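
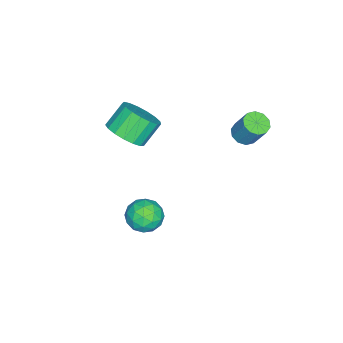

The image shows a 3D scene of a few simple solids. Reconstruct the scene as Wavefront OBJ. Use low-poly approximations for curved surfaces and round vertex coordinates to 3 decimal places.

v 1.54 -2.213 1.582
v 2.206 -1.556 1.837
v 1.406 -1.109 2.773
v 0.74 -1.767 2.518
v 1.951 -1.337 1.515
v 1.152 -0.891 2.452
v 1.603 -1.32 1.209
v 0.803 -0.873 2.146
v 1.24 -1.507 0.989
v 0.44 -1.06 1.925
v 0.945 -1.856 0.904
v 0.146 -1.409 1.841
v 0.787 -2.286 0.974
v -0.012 -1.84 1.911
v 0.801 -2.7 1.184
v 0.002 -2.254 2.12
v 0.985 -3.003 1.484
v 0.185 -2.556 2.421
v 1.295 -3.124 1.807
v 0.496 -2.678 2.744
v 1.662 -3.037 2.079
v 0.862 -2.591 3.015
v 2.001 -2.761 2.236
v 1.201 -2.315 3.173
v 2.234 -2.36 2.244
v 1.434 -1.913 3.18
v 2.308 -1.925 2.099
v 1.508 -1.478 3.036
v 0.365 2.674 2.427
v 0.964 2.603 2.336
v 1.214 3.216 3.501
v 0.615 3.286 3.593
v 0.861 2.933 2.185
v 1.111 3.546 3.35
v 0.568 3.164 2.126
v 0.819 3.776 3.291
v 0.198 3.207 2.183
v 0.448 3.82 3.348
v -0.108 3.047 2.333
v 0.142 3.659 3.498
v -0.234 2.744 2.519
v 0.016 3.357 3.684
v -0.131 2.414 2.67
v 0.119 3.027 3.835
v 0.161 2.184 2.729
v 0.412 2.796 3.894
v 0.532 2.14 2.672
v 0.782 2.753 3.837
v 0.838 2.301 2.522
v 1.088 2.913 3.687
v 3.443 0.356 -1.304
v 4.062 0.086 -1.857
v 3.358 -0.946 -0.763
v 3.977 -1.216 -1.316
v 4.18 -0.667 -0.668
v 4.232 0.137 -1.003
v 3.188 -0.997 -1.617
v 3.24 -0.193 -1.952
v 3.904 -0.75 -2.051
v 4.517 -0.546 -1.464
v 2.903 -0.314 -1.156
v 3.516 -0.11 -0.569
v 3.759 0.335 -1.628
v 3.661 -1.195 -0.992
v 3.78 -0.873 -0.611
v 4.143 -1.031 -0.936
v 3.86 0.365 -1.126
v 4.223 0.207 -1.451
v 4.293 -0.236 -0.752
v 3.197 -1.067 -1.169
v 3.56 -1.225 -1.494
v 3.277 0.171 -1.684
v 3.64 0.013 -2.009
v 3.127 -0.624 -1.868
v 4.031 -0.315 -2.067
v 3.981 -1.08 -1.749
v 3.517 -0.952 -1.926
v 3.548 -0.479 -2.123
v 4.391 -0.195 -1.722
v 4.342 -0.96 -1.404
v 4.461 -0.638 -1.023
v 4.491 -0.165 -1.22
v 4.299 -0.687 -1.836
v 3.078 0.1 -1.216
v 3.029 -0.665 -0.898
v 2.929 -0.695 -1.4
v 2.959 -0.222 -1.597
v 3.439 0.22 -0.871
v 3.389 -0.545 -0.553
v 3.872 -0.381 -0.497
v 3.903 0.092 -0.694
v 3.121 -0.173 -0.784
f 2 1 5
f 2 5 3
f 3 5 6
f 3 6 4
f 5 1 7
f 5 7 6
f 6 7 8
f 6 8 4
f 7 1 9
f 7 9 8
f 8 9 10
f 8 10 4
f 9 1 11
f 9 11 10
f 10 11 12
f 10 12 4
f 11 1 13
f 11 13 12
f 12 13 14
f 12 14 4
f 13 1 15
f 13 15 14
f 14 15 16
f 14 16 4
f 15 1 17
f 15 17 16
f 16 17 18
f 16 18 4
f 17 1 19
f 17 19 18
f 18 19 20
f 18 20 4
f 19 1 21
f 19 21 20
f 20 21 22
f 20 22 4
f 21 1 23
f 21 23 22
f 22 23 24
f 22 24 4
f 23 1 25
f 23 25 24
f 24 25 26
f 24 26 4
f 25 1 27
f 25 27 26
f 26 27 28
f 26 28 4
f 27 1 2
f 27 2 28
f 28 2 3
f 28 3 4
f 30 29 33
f 30 33 31
f 31 33 34
f 31 34 32
f 33 29 35
f 33 35 34
f 34 35 36
f 34 36 32
f 35 29 37
f 35 37 36
f 36 37 38
f 36 38 32
f 37 29 39
f 37 39 38
f 38 39 40
f 38 40 32
f 39 29 41
f 39 41 40
f 40 41 42
f 40 42 32
f 41 29 43
f 41 43 42
f 42 43 44
f 42 44 32
f 43 29 45
f 43 45 44
f 44 45 46
f 44 46 32
f 45 29 47
f 45 47 46
f 46 47 48
f 46 48 32
f 47 29 49
f 47 49 48
f 48 49 50
f 48 50 32
f 49 29 30
f 49 30 50
f 50 30 31
f 50 31 32
f 51 88 67
f 88 62 91
f 67 91 56
f 88 91 67
f 51 67 63
f 67 56 68
f 63 68 52
f 67 68 63
f 51 63 72
f 63 52 73
f 72 73 58
f 63 73 72
f 51 72 84
f 72 58 87
f 84 87 61
f 72 87 84
f 51 84 88
f 84 61 92
f 88 92 62
f 84 92 88
f 52 68 79
f 68 56 82
f 79 82 60
f 68 82 79
f 56 91 69
f 91 62 90
f 69 90 55
f 91 90 69
f 62 92 89
f 92 61 85
f 89 85 53
f 92 85 89
f 61 87 86
f 87 58 74
f 86 74 57
f 87 74 86
f 58 73 78
f 73 52 75
f 78 75 59
f 73 75 78
f 54 80 66
f 80 60 81
f 66 81 55
f 80 81 66
f 54 66 64
f 66 55 65
f 64 65 53
f 66 65 64
f 54 64 71
f 64 53 70
f 71 70 57
f 64 70 71
f 54 71 76
f 71 57 77
f 76 77 59
f 71 77 76
f 54 76 80
f 76 59 83
f 80 83 60
f 76 83 80
f 55 81 69
f 81 60 82
f 69 82 56
f 81 82 69
f 53 65 89
f 65 55 90
f 89 90 62
f 65 90 89
f 57 70 86
f 70 53 85
f 86 85 61
f 70 85 86
f 59 77 78
f 77 57 74
f 78 74 58
f 77 74 78
f 60 83 79
f 83 59 75
f 79 75 52
f 83 75 79



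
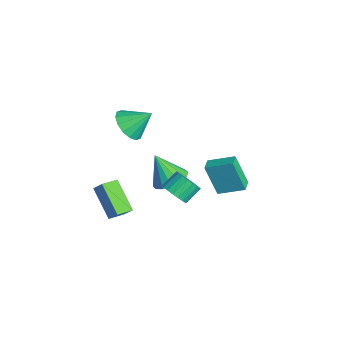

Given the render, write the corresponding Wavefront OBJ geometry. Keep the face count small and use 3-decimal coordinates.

v -0.756 2.94 -4.766
v -1.267 2.307 -2.744
v -0.125 4.384 -4.155
v -0.636 3.751 -2.133
v 0.016 2.569 -4.687
v -0.495 1.936 -2.665
v 0.647 4.013 -4.076
v 0.136 3.38 -2.054
v 0.294 -0.212 -2.51
v 0.847 0.558 -1.972
v -0.354 -0.948 -0.79
v 0.339 0.783 -2.067
v -0.182 0.742 -2.281
v -0.575 0.445 -2.556
v -0.736 -0.028 -2.818
v -0.62 -0.55 -2.999
v -0.26 -0.981 -3.048
v 0.248 -1.207 -2.953
v 0.769 -1.165 -2.74
v 1.162 -0.869 -2.465
v 1.323 -0.396 -2.202
v 1.207 0.126 -2.022
v 3.207 -0.738 -1.113
v 3.894 -0.272 -1.34
v 3.519 0.623 -0.634
v 2.833 0.158 -0.407
v 3.633 -0.174 -1.603
v 3.259 0.722 -0.897
v 3.289 -0.187 -1.768
v 2.914 0.708 -1.063
v 2.928 -0.309 -1.804
v 2.554 0.586 -1.099
v 2.622 -0.517 -1.703
v 2.248 0.379 -0.998
v 2.433 -0.768 -1.485
v 2.058 0.128 -0.78
v 2.396 -1.013 -1.194
v 2.022 -0.117 -0.488
v 2.521 -1.203 -0.886
v 2.146 -0.308 -0.18
v 2.781 -1.302 -0.623
v 2.407 -0.406 0.083
v 3.126 -1.288 -0.457
v 2.751 -0.393 0.248
v 3.486 -1.166 -0.421
v 3.112 -0.271 0.284
v 3.792 -0.959 -0.522
v 3.418 -0.063 0.183
v 3.982 -0.708 -0.74
v 3.607 0.188 -0.035
v 4.018 -0.463 -1.032
v 3.644 0.433 -0.326
v 2.77 -4.25 -2.86
v 1.149 -4.727 -1.547
v 2.256 -3.297 -3.148
v 0.635 -3.775 -1.835
v 3.165 -3.845 -2.225
v 1.544 -4.323 -0.912
v 2.651 -2.893 -2.513
v 1.03 -3.37 -1.2
v 0.36 -2.542 2.763
v 0.867 -3.259 3.409
v 0.72 -1.338 3.817
v 1.266 -3.071 3.057
v 1.423 -2.741 2.627
v 1.294 -2.358 2.233
v 0.915 -2.024 1.981
v 0.388 -1.829 1.939
v -0.148 -1.825 2.118
v -0.547 -2.013 2.469
v -0.703 -2.343 2.899
v -0.575 -2.726 3.293
v -0.196 -3.06 3.545
v 0.332 -3.255 3.587
f 2 4 1
f 5 2 1
f 1 4 3
f 3 5 1
f 2 8 4
f 6 2 5
f 6 8 2
f 4 8 3
f 7 5 3
f 3 8 7
f 7 6 5
f 8 6 7
f 10 9 12
f 10 12 11
f 12 9 13
f 12 13 11
f 13 9 14
f 13 14 11
f 14 9 15
f 14 15 11
f 15 9 16
f 15 16 11
f 16 9 17
f 16 17 11
f 17 9 18
f 17 18 11
f 18 9 19
f 18 19 11
f 19 9 20
f 19 20 11
f 20 9 21
f 20 21 11
f 21 9 22
f 21 22 11
f 22 9 10
f 22 10 11
f 24 23 27
f 24 27 25
f 25 27 28
f 25 28 26
f 27 23 29
f 27 29 28
f 28 29 30
f 28 30 26
f 29 23 31
f 29 31 30
f 30 31 32
f 30 32 26
f 31 23 33
f 31 33 32
f 32 33 34
f 32 34 26
f 33 23 35
f 33 35 34
f 34 35 36
f 34 36 26
f 35 23 37
f 35 37 36
f 36 37 38
f 36 38 26
f 37 23 39
f 37 39 38
f 38 39 40
f 38 40 26
f 39 23 41
f 39 41 40
f 40 41 42
f 40 42 26
f 41 23 43
f 41 43 42
f 42 43 44
f 42 44 26
f 43 23 45
f 43 45 44
f 44 45 46
f 44 46 26
f 45 23 47
f 45 47 46
f 46 47 48
f 46 48 26
f 47 23 49
f 47 49 48
f 48 49 50
f 48 50 26
f 49 23 51
f 49 51 50
f 50 51 52
f 50 52 26
f 51 23 24
f 51 24 52
f 52 24 25
f 52 25 26
f 54 56 53
f 57 54 53
f 53 56 55
f 55 57 53
f 54 60 56
f 58 54 57
f 58 60 54
f 56 60 55
f 59 57 55
f 55 60 59
f 59 58 57
f 60 58 59
f 62 61 64
f 62 64 63
f 64 61 65
f 64 65 63
f 65 61 66
f 65 66 63
f 66 61 67
f 66 67 63
f 67 61 68
f 67 68 63
f 68 61 69
f 68 69 63
f 69 61 70
f 69 70 63
f 70 61 71
f 70 71 63
f 71 61 72
f 71 72 63
f 72 61 73
f 72 73 63
f 73 61 74
f 73 74 63
f 74 61 62
f 74 62 63



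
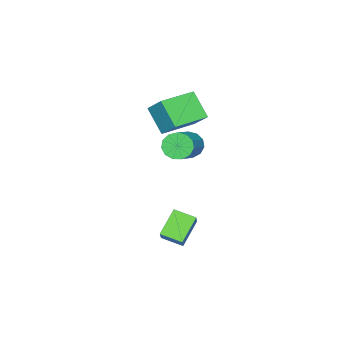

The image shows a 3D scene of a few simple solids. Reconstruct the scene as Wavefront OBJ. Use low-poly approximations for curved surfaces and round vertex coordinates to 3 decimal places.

v 0.277 0.038 -2.365
v 1.126 0.58 -1.35
v -0.015 1.064 -2.67
v 0.834 1.607 -1.655
v 1.426 0.073 -3.345
v 2.275 0.616 -2.33
v 1.134 1.1 -3.65
v 1.983 1.642 -2.635
v -0.072 0.54 2.333
v 0.359 0.175 1.854
v 2.102 0.795 2.949
v 1.672 1.16 3.427
v 0.316 0.561 1.703
v 2.06 1.181 2.798
v 0.151 0.941 1.751
v 1.894 1.56 2.846
v -0.085 1.193 1.985
v 1.658 1.813 3.079
v -0.317 1.238 2.328
v 1.426 1.858 3.423
v -0.471 1.062 2.673
v 1.272 1.682 3.768
v -0.498 0.72 2.91
v 1.245 1.34 4.005
v -0.39 0.321 2.964
v 1.354 0.94 4.058
v -0.181 -0.009 2.817
v 1.563 0.611 3.912
v 0.063 -0.164 2.516
v 1.807 0.456 3.611
v 0.264 -0.096 2.157
v 2.008 0.524 3.252
v -3.324 -2.182 2.78
v -3.038 -1.219 3.755
v -2.949 -1.117 1.618
v -2.663 -0.154 2.593
v -1.517 -2.766 2.827
v -1.231 -1.803 3.802
v -1.142 -1.701 1.665
v -0.856 -0.738 2.64
f 2 4 1
f 5 2 1
f 1 4 3
f 3 5 1
f 2 8 4
f 6 2 5
f 6 8 2
f 4 8 3
f 7 5 3
f 3 8 7
f 7 6 5
f 8 6 7
f 10 9 13
f 10 13 11
f 11 13 14
f 11 14 12
f 13 9 15
f 13 15 14
f 14 15 16
f 14 16 12
f 15 9 17
f 15 17 16
f 16 17 18
f 16 18 12
f 17 9 19
f 17 19 18
f 18 19 20
f 18 20 12
f 19 9 21
f 19 21 20
f 20 21 22
f 20 22 12
f 21 9 23
f 21 23 22
f 22 23 24
f 22 24 12
f 23 9 25
f 23 25 24
f 24 25 26
f 24 26 12
f 25 9 27
f 25 27 26
f 26 27 28
f 26 28 12
f 27 9 29
f 27 29 28
f 28 29 30
f 28 30 12
f 29 9 31
f 29 31 30
f 30 31 32
f 30 32 12
f 31 9 10
f 31 10 32
f 32 10 11
f 32 11 12
f 34 36 33
f 37 34 33
f 33 36 35
f 35 37 33
f 34 40 36
f 38 34 37
f 38 40 34
f 36 40 35
f 39 37 35
f 35 40 39
f 39 38 37
f 40 38 39



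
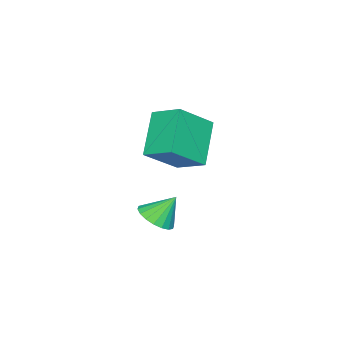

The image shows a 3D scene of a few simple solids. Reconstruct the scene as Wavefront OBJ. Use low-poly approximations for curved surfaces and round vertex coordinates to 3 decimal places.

v 0.354 0.154 1.803
v 0.496 1.446 2.351
v -1.049 0.799 0.646
v -0.907 2.091 1.194
v 1.807 0.629 0.306
v 1.949 1.921 0.854
v 0.404 1.274 -0.851
v 0.546 2.566 -0.303
v 0.984 0.673 -3.46
v 1.38 0.107 -2.964
v 0.536 1.307 -2.38
v 1.642 0.375 -3.013
v 1.774 0.702 -3.15
v 1.75 1.023 -3.348
v 1.574 1.275 -3.569
v 1.281 1.407 -3.768
v 0.929 1.394 -3.906
v 0.588 1.238 -3.956
v 0.325 0.971 -3.908
v 0.193 0.644 -3.77
v 0.217 0.323 -3.572
v 0.393 0.071 -3.351
v 0.687 -0.061 -3.152
v 1.038 -0.048 -3.014
f 2 4 1
f 5 2 1
f 1 4 3
f 3 5 1
f 2 8 4
f 6 2 5
f 6 8 2
f 4 8 3
f 7 5 3
f 3 8 7
f 7 6 5
f 8 6 7
f 10 9 12
f 10 12 11
f 12 9 13
f 12 13 11
f 13 9 14
f 13 14 11
f 14 9 15
f 14 15 11
f 15 9 16
f 15 16 11
f 16 9 17
f 16 17 11
f 17 9 18
f 17 18 11
f 18 9 19
f 18 19 11
f 19 9 20
f 19 20 11
f 20 9 21
f 20 21 11
f 21 9 22
f 21 22 11
f 22 9 23
f 22 23 11
f 23 9 24
f 23 24 11
f 24 9 10
f 24 10 11



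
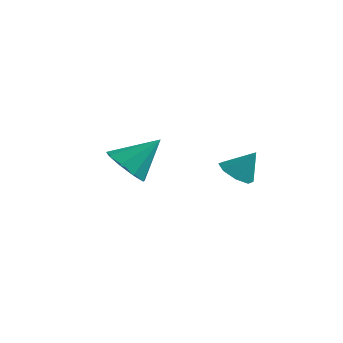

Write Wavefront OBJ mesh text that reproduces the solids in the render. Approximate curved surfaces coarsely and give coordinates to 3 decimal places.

v 2.73 2.996 -3.412
v 3.113 2.363 -3.402
v 3.31 3.364 -2.428
v 3.37 2.768 -3.704
v 3.252 3.306 -3.835
v 2.828 3.663 -3.719
v 2.347 3.629 -3.422
v 2.09 3.225 -3.12
v 2.208 2.687 -2.989
v 2.632 2.33 -3.105
v -1.662 2.586 -4.057
v -0.813 2.464 -4.532
v -0.838 3.594 -2.843
v -1.132 3.006 -4.766
v -1.698 3.351 -4.668
v -2.248 3.338 -4.284
v -2.523 2.973 -3.794
v -2.395 2.427 -3.427
v -1.925 1.955 -3.354
v -1.331 1.778 -3.61
v -0.892 1.98 -4.075
f 2 1 4
f 2 4 3
f 4 1 5
f 4 5 3
f 5 1 6
f 5 6 3
f 6 1 7
f 6 7 3
f 7 1 8
f 7 8 3
f 8 1 9
f 8 9 3
f 9 1 10
f 9 10 3
f 10 1 2
f 10 2 3
f 12 11 14
f 12 14 13
f 14 11 15
f 14 15 13
f 15 11 16
f 15 16 13
f 16 11 17
f 16 17 13
f 17 11 18
f 17 18 13
f 18 11 19
f 18 19 13
f 19 11 20
f 19 20 13
f 20 11 21
f 20 21 13
f 21 11 12
f 21 12 13



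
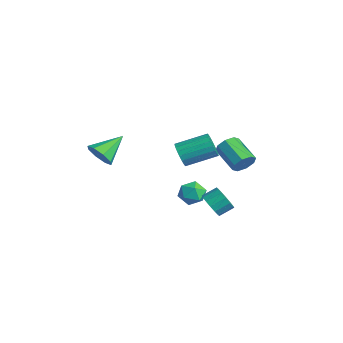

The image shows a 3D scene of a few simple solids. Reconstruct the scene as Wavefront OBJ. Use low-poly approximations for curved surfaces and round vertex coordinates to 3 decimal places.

v 3.839 -0.644 -1.997
v 4.499 -0.98 -1.6
v 4.62 -0.131 -1.085
v 3.961 0.204 -1.483
v 4.666 -0.789 -1.953
v 4.787 0.06 -1.439
v 4.611 -0.56 -2.319
v 4.732 0.289 -1.804
v 4.349 -0.353 -2.598
v 4.47 0.496 -2.083
v 3.951 -0.225 -2.716
v 4.072 0.624 -2.202
v 3.523 -0.209 -2.642
v 3.644 0.64 -2.127
v 3.18 -0.309 -2.395
v 3.301 0.54 -1.88
v 3.013 -0.5 -2.041
v 3.134 0.349 -1.527
v 3.068 -0.729 -1.676
v 3.189 0.12 -1.161
v 3.33 -0.936 -1.397
v 3.451 -0.087 -0.882
v 3.728 -1.064 -1.278
v 3.849 -0.215 -0.764
v 4.156 -1.08 -1.353
v 4.277 -0.231 -0.838
v -0.687 -0.077 -3.054
v -0.132 0.336 -2.456
v 0.472 -0.376 -3.924
v 1.027 0.037 -3.326
v 0.627 -0.756 -3.107
v -0.09 -0.571 -2.569
v 0.43 0.531 -3.811
v -0.287 0.716 -3.273
v 0.559 0.711 -2.924
v 0.68 -0.084 -2.488
v -0.34 0.044 -3.892
v -0.219 -0.751 -3.456
v 1.123 -1.22 0.769
v 1.561 -1.604 1.374
v 2.134 0.156 2.077
v 1.697 0.54 1.471
v 1.797 -1.579 1.118
v 2.371 0.181 1.821
v 1.917 -1.492 0.802
v 2.491 0.268 1.505
v 1.9 -1.358 0.48
v 2.473 0.402 1.183
v 1.749 -1.2 0.208
v 2.322 0.56 0.911
v 1.489 -1.045 0.033
v 2.062 0.715 0.736
v 1.166 -0.921 -0.015
v 1.739 0.839 0.688
v 0.836 -0.848 0.072
v 1.409 0.912 0.775
v 0.555 -0.84 0.28
v 1.129 0.92 0.983
v 0.373 -0.897 0.573
v 0.946 0.863 1.276
v 0.32 -1.01 0.899
v 0.894 0.75 1.602
v 0.407 -1.16 1.203
v 0.98 0.6 1.905
v 0.617 -1.32 1.431
v 1.19 0.44 2.134
v 0.915 -1.462 1.545
v 1.488 0.298 2.248
v 1.248 -1.563 1.525
v 1.822 0.197 2.228
v 2.799 1.939 0.153
v 3.086 2.208 0.827
v 1.469 1.95 1.62
v 1.181 1.681 0.947
v 2.852 2.641 0.489
v 1.234 2.383 1.283
v 2.586 2.663 -0.045
v 0.969 2.405 0.748
v 2.445 2.261 -0.463
v 0.828 2.003 0.33
v 2.511 1.67 -0.52
v 0.894 1.412 0.273
v 2.746 1.237 -0.183
v 1.128 0.979 0.611
v 3.011 1.215 0.352
v 1.394 0.957 1.145
v 3.152 1.617 0.77
v 1.535 1.359 1.563
v -3.773 -4.072 -1.155
v -2.848 -3.768 -1.263
v -4.207 -2.388 -0.145
v -3.291 -3.545 -1.826
v -4.017 -3.63 -1.995
v -4.6 -3.974 -1.672
v -4.699 -4.375 -1.046
v -4.255 -4.598 -0.484
v -3.53 -4.513 -0.314
v -2.947 -4.169 -0.637
f 2 1 5
f 2 5 3
f 3 5 6
f 3 6 4
f 5 1 7
f 5 7 6
f 6 7 8
f 6 8 4
f 7 1 9
f 7 9 8
f 8 9 10
f 8 10 4
f 9 1 11
f 9 11 10
f 10 11 12
f 10 12 4
f 11 1 13
f 11 13 12
f 12 13 14
f 12 14 4
f 13 1 15
f 13 15 14
f 14 15 16
f 14 16 4
f 15 1 17
f 15 17 16
f 16 17 18
f 16 18 4
f 17 1 19
f 17 19 18
f 18 19 20
f 18 20 4
f 19 1 21
f 19 21 20
f 20 21 22
f 20 22 4
f 21 1 23
f 21 23 22
f 22 23 24
f 22 24 4
f 23 1 25
f 23 25 24
f 24 25 26
f 24 26 4
f 25 1 2
f 25 2 26
f 26 2 3
f 26 3 4
f 27 38 32
f 27 32 28
f 27 28 34
f 27 34 37
f 27 37 38
f 28 32 36
f 32 38 31
f 38 37 29
f 37 34 33
f 34 28 35
f 30 36 31
f 30 31 29
f 30 29 33
f 30 33 35
f 30 35 36
f 31 36 32
f 29 31 38
f 33 29 37
f 35 33 34
f 36 35 28
f 40 39 43
f 40 43 41
f 41 43 44
f 41 44 42
f 43 39 45
f 43 45 44
f 44 45 46
f 44 46 42
f 45 39 47
f 45 47 46
f 46 47 48
f 46 48 42
f 47 39 49
f 47 49 48
f 48 49 50
f 48 50 42
f 49 39 51
f 49 51 50
f 50 51 52
f 50 52 42
f 51 39 53
f 51 53 52
f 52 53 54
f 52 54 42
f 53 39 55
f 53 55 54
f 54 55 56
f 54 56 42
f 55 39 57
f 55 57 56
f 56 57 58
f 56 58 42
f 57 39 59
f 57 59 58
f 58 59 60
f 58 60 42
f 59 39 61
f 59 61 60
f 60 61 62
f 60 62 42
f 61 39 63
f 61 63 62
f 62 63 64
f 62 64 42
f 63 39 65
f 63 65 64
f 64 65 66
f 64 66 42
f 65 39 67
f 65 67 66
f 66 67 68
f 66 68 42
f 67 39 69
f 67 69 68
f 68 69 70
f 68 70 42
f 69 39 40
f 69 40 70
f 70 40 41
f 70 41 42
f 72 71 75
f 72 75 73
f 73 75 76
f 73 76 74
f 75 71 77
f 75 77 76
f 76 77 78
f 76 78 74
f 77 71 79
f 77 79 78
f 78 79 80
f 78 80 74
f 79 71 81
f 79 81 80
f 80 81 82
f 80 82 74
f 81 71 83
f 81 83 82
f 82 83 84
f 82 84 74
f 83 71 85
f 83 85 84
f 84 85 86
f 84 86 74
f 85 71 87
f 85 87 86
f 86 87 88
f 86 88 74
f 87 71 72
f 87 72 88
f 88 72 73
f 88 73 74
f 90 89 92
f 90 92 91
f 92 89 93
f 92 93 91
f 93 89 94
f 93 94 91
f 94 89 95
f 94 95 91
f 95 89 96
f 95 96 91
f 96 89 97
f 96 97 91
f 97 89 98
f 97 98 91
f 98 89 90
f 98 90 91



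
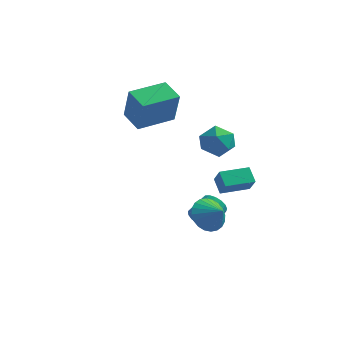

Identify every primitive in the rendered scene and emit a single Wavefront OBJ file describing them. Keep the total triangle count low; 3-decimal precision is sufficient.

v 0.994 1.652 -3.377
v 1.337 1.785 -3.996
v 1.63 2.96 -3.581
v 1.286 2.828 -2.963
v 1.014 1.887 -4.058
v 1.306 3.063 -3.643
v 0.686 1.936 -3.963
v 0.978 3.111 -3.549
v 0.429 1.919 -3.735
v 0.721 3.094 -3.32
v 0.301 1.841 -3.424
v 0.593 3.017 -3.01
v 0.332 1.72 -3.103
v 0.624 2.896 -2.689
v 0.514 1.584 -2.845
v 0.807 2.759 -2.43
v 0.807 1.463 -2.708
v 1.099 2.638 -2.294
v 1.142 1.386 -2.725
v 1.434 2.561 -2.311
v 1.443 1.369 -2.891
v 1.736 2.544 -2.477
v 1.642 1.418 -3.169
v 1.934 2.593 -2.754
v 1.692 1.52 -3.494
v 1.984 2.695 -3.08
v 1.582 1.653 -3.793
v 1.874 2.828 -3.378
v 2.703 0.692 3.352
v 3.305 -0.009 3.67
v 1.855 -0.391 2.57
v 2.457 -1.092 2.888
v 1.861 -0.638 3.516
v 2.385 0.032 3.999
v 2.775 -0.432 2.241
v 3.299 0.238 2.724
v 3.35 -0.704 2.984
v 2.785 -0.831 3.772
v 2.375 0.431 2.468
v 1.81 0.304 3.256
v 1.96 2.503 -1.399
v 1.425 3.048 -0.784
v 1.478 3.014 -2.271
v 0.944 3.559 -1.657
v 3.096 3.601 -1.383
v 2.562 4.146 -0.769
v 2.615 4.112 -2.256
v 2.08 4.657 -1.641
v -2.774 2.754 1.488
v -2.263 2.245 3.397
v -3.849 3.474 1.968
v -3.339 2.965 3.877
v -1.561 4.475 1.623
v -1.051 3.966 3.532
v -2.637 5.195 2.103
v -2.126 4.686 4.012
v 2.581 -1.228 -1.268
v 3.203 -0.715 -1.844
v 3.419 -1.552 -0.652
v 3.11 -0.45 -1.578
v 2.937 -0.304 -1.266
v 2.71 -0.298 -0.953
v 2.463 -0.433 -0.689
v 2.234 -0.69 -0.513
v 2.057 -1.028 -0.452
v 1.961 -1.397 -0.515
v 1.959 -1.74 -0.693
v 2.052 -2.005 -0.959
v 2.225 -2.151 -1.271
v 2.452 -2.157 -1.583
v 2.699 -2.022 -1.848
v 2.928 -1.765 -2.024
v 3.105 -1.427 -2.085
v 3.201 -1.058 -2.021
f 2 1 5
f 2 5 3
f 3 5 6
f 3 6 4
f 5 1 7
f 5 7 6
f 6 7 8
f 6 8 4
f 7 1 9
f 7 9 8
f 8 9 10
f 8 10 4
f 9 1 11
f 9 11 10
f 10 11 12
f 10 12 4
f 11 1 13
f 11 13 12
f 12 13 14
f 12 14 4
f 13 1 15
f 13 15 14
f 14 15 16
f 14 16 4
f 15 1 17
f 15 17 16
f 16 17 18
f 16 18 4
f 17 1 19
f 17 19 18
f 18 19 20
f 18 20 4
f 19 1 21
f 19 21 20
f 20 21 22
f 20 22 4
f 21 1 23
f 21 23 22
f 22 23 24
f 22 24 4
f 23 1 25
f 23 25 24
f 24 25 26
f 24 26 4
f 25 1 27
f 25 27 26
f 26 27 28
f 26 28 4
f 27 1 2
f 27 2 28
f 28 2 3
f 28 3 4
f 29 40 34
f 29 34 30
f 29 30 36
f 29 36 39
f 29 39 40
f 30 34 38
f 34 40 33
f 40 39 31
f 39 36 35
f 36 30 37
f 32 38 33
f 32 33 31
f 32 31 35
f 32 35 37
f 32 37 38
f 33 38 34
f 31 33 40
f 35 31 39
f 37 35 36
f 38 37 30
f 42 44 41
f 45 42 41
f 41 44 43
f 43 45 41
f 42 48 44
f 46 42 45
f 46 48 42
f 44 48 43
f 47 45 43
f 43 48 47
f 47 46 45
f 48 46 47
f 50 52 49
f 53 50 49
f 49 52 51
f 51 53 49
f 50 56 52
f 54 50 53
f 54 56 50
f 52 56 51
f 55 53 51
f 51 56 55
f 55 54 53
f 56 54 55
f 58 57 60
f 58 60 59
f 60 57 61
f 60 61 59
f 61 57 62
f 61 62 59
f 62 57 63
f 62 63 59
f 63 57 64
f 63 64 59
f 64 57 65
f 64 65 59
f 65 57 66
f 65 66 59
f 66 57 67
f 66 67 59
f 67 57 68
f 67 68 59
f 68 57 69
f 68 69 59
f 69 57 70
f 69 70 59
f 70 57 71
f 70 71 59
f 71 57 72
f 71 72 59
f 72 57 73
f 72 73 59
f 73 57 74
f 73 74 59
f 74 57 58
f 74 58 59



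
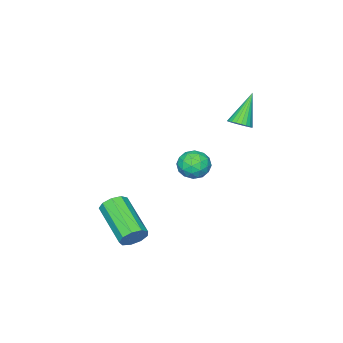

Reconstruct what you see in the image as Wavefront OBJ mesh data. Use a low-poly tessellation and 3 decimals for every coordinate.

v 1.984 -2.915 -3.463
v 2.288 -2.748 -2.913
v 1.579 -4.518 -1.986
v 1.276 -4.685 -2.537
v 1.875 -2.584 -2.915
v 1.166 -4.354 -1.988
v 1.513 -2.574 -3.173
v 0.805 -4.344 -2.246
v 1.371 -2.724 -3.567
v 0.663 -4.494 -2.64
v 1.517 -2.963 -3.913
v 0.809 -4.733 -2.986
v 1.881 -3.18 -4.048
v 1.173 -4.95 -3.121
v 2.293 -3.272 -3.91
v 1.585 -5.042 -2.983
v 2.561 -3.198 -3.563
v 1.853 -4.968 -2.636
v 2.559 -2.991 -3.169
v 1.85 -4.761 -2.242
v -1.344 -1.723 -0.195
v -0.759 -1.375 0.137
v -0.701 -2.765 -0.237
v -0.116 -2.417 0.095
v -0.751 -2.549 0.487
v -1.148 -1.905 0.513
v -0.312 -2.235 -0.613
v -0.709 -1.591 -0.587
v -0.121 -1.692 -0.121
v -0.393 -1.886 0.559
v -1.067 -2.254 -0.659
v -1.339 -2.448 0.021
v -1.108 -1.458 -0.025
v -0.352 -2.682 -0.075
v -0.725 -2.76 0.155
v -0.381 -2.556 0.351
v -1.336 -1.769 0.195
v -0.993 -1.565 0.391
v -0.988 -2.255 0.596
v -0.467 -2.575 -0.491
v -0.124 -2.371 -0.295
v -1.079 -1.584 -0.451
v -0.735 -1.38 -0.255
v -0.472 -1.885 -0.696
v -0.389 -1.439 0.019
v -0.012 -2.052 -0.006
v -0.127 -1.944 -0.422
v -0.36 -1.566 -0.407
v -0.549 -1.554 0.418
v -0.171 -2.166 0.393
v -0.544 -2.244 0.623
v -0.777 -1.865 0.639
v -0.174 -1.74 0.266
v -1.289 -1.974 -0.493
v -0.911 -2.586 -0.518
v -0.683 -2.275 -0.739
v -0.916 -1.896 -0.723
v -1.448 -2.088 -0.094
v -1.071 -2.701 -0.119
v -1.1 -2.574 0.307
v -1.333 -2.196 0.322
v -1.286 -2.4 -0.366
v -3.108 -1.639 1.443
v -2.78 -1.297 1.723
v -4.112 -1.801 2.817
v -2.92 -1.159 1.637
v -3.089 -1.095 1.521
v -3.261 -1.113 1.393
v -3.409 -1.211 1.273
v -3.512 -1.374 1.179
v -3.553 -1.578 1.125
v -3.526 -1.791 1.119
v -3.436 -1.98 1.163
v -3.295 -2.118 1.249
v -3.127 -2.183 1.365
v -2.955 -2.165 1.492
v -2.807 -2.067 1.612
v -2.704 -1.903 1.706
v -2.663 -1.7 1.761
v -2.69 -1.487 1.766
f 2 1 5
f 2 5 3
f 3 5 6
f 3 6 4
f 5 1 7
f 5 7 6
f 6 7 8
f 6 8 4
f 7 1 9
f 7 9 8
f 8 9 10
f 8 10 4
f 9 1 11
f 9 11 10
f 10 11 12
f 10 12 4
f 11 1 13
f 11 13 12
f 12 13 14
f 12 14 4
f 13 1 15
f 13 15 14
f 14 15 16
f 14 16 4
f 15 1 17
f 15 17 16
f 16 17 18
f 16 18 4
f 17 1 19
f 17 19 18
f 18 19 20
f 18 20 4
f 19 1 2
f 19 2 20
f 20 2 3
f 20 3 4
f 21 58 37
f 58 32 61
f 37 61 26
f 58 61 37
f 21 37 33
f 37 26 38
f 33 38 22
f 37 38 33
f 21 33 42
f 33 22 43
f 42 43 28
f 33 43 42
f 21 42 54
f 42 28 57
f 54 57 31
f 42 57 54
f 21 54 58
f 54 31 62
f 58 62 32
f 54 62 58
f 22 38 49
f 38 26 52
f 49 52 30
f 38 52 49
f 26 61 39
f 61 32 60
f 39 60 25
f 61 60 39
f 32 62 59
f 62 31 55
f 59 55 23
f 62 55 59
f 31 57 56
f 57 28 44
f 56 44 27
f 57 44 56
f 28 43 48
f 43 22 45
f 48 45 29
f 43 45 48
f 24 50 36
f 50 30 51
f 36 51 25
f 50 51 36
f 24 36 34
f 36 25 35
f 34 35 23
f 36 35 34
f 24 34 41
f 34 23 40
f 41 40 27
f 34 40 41
f 24 41 46
f 41 27 47
f 46 47 29
f 41 47 46
f 24 46 50
f 46 29 53
f 50 53 30
f 46 53 50
f 25 51 39
f 51 30 52
f 39 52 26
f 51 52 39
f 23 35 59
f 35 25 60
f 59 60 32
f 35 60 59
f 27 40 56
f 40 23 55
f 56 55 31
f 40 55 56
f 29 47 48
f 47 27 44
f 48 44 28
f 47 44 48
f 30 53 49
f 53 29 45
f 49 45 22
f 53 45 49
f 64 63 66
f 64 66 65
f 66 63 67
f 66 67 65
f 67 63 68
f 67 68 65
f 68 63 69
f 68 69 65
f 69 63 70
f 69 70 65
f 70 63 71
f 70 71 65
f 71 63 72
f 71 72 65
f 72 63 73
f 72 73 65
f 73 63 74
f 73 74 65
f 74 63 75
f 74 75 65
f 75 63 76
f 75 76 65
f 76 63 77
f 76 77 65
f 77 63 78
f 77 78 65
f 78 63 79
f 78 79 65
f 79 63 80
f 79 80 65
f 80 63 64
f 80 64 65



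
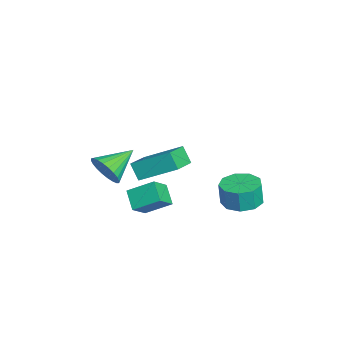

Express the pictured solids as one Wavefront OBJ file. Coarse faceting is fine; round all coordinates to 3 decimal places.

v 1.22 -2.58 -0.15
v 1.651 -2.663 0.601
v 0.3 -1.38 0.51
v 1.84 -2.43 0.442
v 1.935 -2.221 0.192
v 1.92 -2.066 -0.11
v 1.799 -1.989 -0.418
v 1.59 -2.003 -0.685
v 1.325 -2.104 -0.87
v 1.043 -2.278 -0.946
v 0.789 -2.498 -0.901
v 0.6 -2.73 -0.741
v 0.505 -2.94 -0.492
v 0.519 -3.095 -0.19
v 0.64 -3.171 0.118
v 0.849 -3.158 0.385
v 1.115 -3.057 0.571
v 1.396 -2.883 0.647
v 0.235 -1.145 -2.359
v 0.435 0.018 -1.663
v 1.079 -0.912 -2.991
v 1.279 0.251 -2.295
v 0.921 -1.691 -1.645
v 1.121 -0.528 -0.949
v 1.765 -1.458 -2.277
v 1.965 -0.295 -1.581
v -3.316 -1.492 -2.801
v -2.811 0.258 -1.756
v -4.608 -0.852 -3.249
v -4.103 0.898 -2.204
v -2.857 -1.138 -3.616
v -2.352 0.612 -2.571
v -4.149 -0.498 -4.064
v -3.644 1.252 -3.019
v 0.519 3.268 -2.708
v 1.325 3.751 -2.669
v 1.326 3.655 -1.533
v 0.521 3.172 -1.572
v 0.825 4.154 -2.634
v 0.827 4.058 -1.498
v 0.182 4.142 -2.634
v 0.184 4.046 -1.498
v -0.303 3.722 -2.668
v -0.301 3.626 -1.532
v -0.404 3.089 -2.722
v -0.402 2.993 -1.586
v -0.072 2.54 -2.768
v -0.07 2.444 -1.633
v 0.536 2.331 -2.787
v 0.538 2.236 -1.651
v 1.136 2.561 -2.769
v 1.138 2.465 -1.633
v 1.448 3.122 -2.722
v 1.449 3.026 -1.586
f 2 1 4
f 2 4 3
f 4 1 5
f 4 5 3
f 5 1 6
f 5 6 3
f 6 1 7
f 6 7 3
f 7 1 8
f 7 8 3
f 8 1 9
f 8 9 3
f 9 1 10
f 9 10 3
f 10 1 11
f 10 11 3
f 11 1 12
f 11 12 3
f 12 1 13
f 12 13 3
f 13 1 14
f 13 14 3
f 14 1 15
f 14 15 3
f 15 1 16
f 15 16 3
f 16 1 17
f 16 17 3
f 17 1 18
f 17 18 3
f 18 1 2
f 18 2 3
f 20 22 19
f 23 20 19
f 19 22 21
f 21 23 19
f 20 26 22
f 24 20 23
f 24 26 20
f 22 26 21
f 25 23 21
f 21 26 25
f 25 24 23
f 26 24 25
f 28 30 27
f 31 28 27
f 27 30 29
f 29 31 27
f 28 34 30
f 32 28 31
f 32 34 28
f 30 34 29
f 33 31 29
f 29 34 33
f 33 32 31
f 34 32 33
f 36 35 39
f 36 39 37
f 37 39 40
f 37 40 38
f 39 35 41
f 39 41 40
f 40 41 42
f 40 42 38
f 41 35 43
f 41 43 42
f 42 43 44
f 42 44 38
f 43 35 45
f 43 45 44
f 44 45 46
f 44 46 38
f 45 35 47
f 45 47 46
f 46 47 48
f 46 48 38
f 47 35 49
f 47 49 48
f 48 49 50
f 48 50 38
f 49 35 51
f 49 51 50
f 50 51 52
f 50 52 38
f 51 35 53
f 51 53 52
f 52 53 54
f 52 54 38
f 53 35 36
f 53 36 54
f 54 36 37
f 54 37 38



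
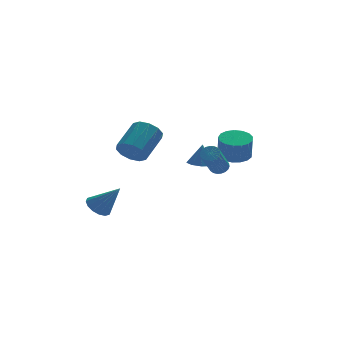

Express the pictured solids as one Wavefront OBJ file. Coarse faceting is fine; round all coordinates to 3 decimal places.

v 3.973 0.074 -0.339
v 4.705 -0.408 -0.423
v 4.638 -0.736 0.874
v 3.907 -0.254 0.959
v 4.847 -0.026 -0.319
v 4.781 -0.354 0.978
v 4.79 0.379 -0.22
v 4.723 0.051 1.078
v 4.546 0.715 -0.147
v 4.479 0.387 1.15
v 4.17 0.903 -0.119
v 4.103 0.575 1.179
v 3.749 0.902 -0.141
v 3.683 0.574 1.157
v 3.38 0.711 -0.208
v 3.313 0.383 1.089
v 3.147 0.374 -0.305
v 3.08 0.046 0.992
v 3.103 -0.032 -0.41
v 3.036 -0.36 0.887
v 3.258 -0.413 -0.499
v 3.191 -0.741 0.799
v 3.577 -0.683 -0.551
v 3.511 -1.011 0.747
v 3.987 -0.779 -0.554
v 3.921 -1.107 0.744
v 4.394 -0.68 -0.508
v 4.328 -1.008 0.79
v 2.633 -1.591 -0.387
v 3.103 -1.694 -0.189
v 2.317 -2.652 1.184
v 1.847 -2.549 0.987
v 3.052 -1.509 -0.089
v 2.266 -2.467 1.284
v 2.929 -1.338 -0.041
v 2.142 -2.297 1.332
v 2.754 -1.211 -0.052
v 1.968 -2.17 1.321
v 2.559 -1.15 -0.121
v 1.772 -2.108 1.252
v 2.376 -1.165 -0.236
v 1.59 -2.123 1.137
v 2.238 -1.253 -0.377
v 1.451 -2.212 0.996
v 2.168 -1.4 -0.52
v 1.382 -2.358 0.853
v 2.179 -1.58 -0.639
v 1.392 -2.538 0.734
v 2.268 -1.762 -0.715
v 1.482 -2.72 0.658
v 2.42 -1.914 -0.734
v 1.634 -2.872 0.639
v 2.61 -2.01 -0.693
v 1.823 -2.969 0.68
v 2.803 -2.034 -0.599
v 2.016 -2.993 0.774
v 2.967 -1.981 -0.468
v 2.18 -2.94 0.905
v 3.073 -1.861 -0.323
v 2.287 -2.819 1.05
v -2.26 -3.114 1.71
v -1.823 -2.953 1.011
v -0.723 -1.864 1.95
v -1.16 -2.026 2.65
v -2.203 -2.6 1.048
v -1.103 -1.512 1.987
v -2.604 -2.445 1.338
v -1.504 -1.356 2.277
v -2.874 -2.544 1.77
v -1.774 -1.456 2.709
v -2.91 -2.862 2.179
v -1.81 -1.774 3.118
v -2.697 -3.276 2.41
v -1.597 -2.187 3.349
v -2.317 -3.628 2.373
v -1.217 -2.54 3.312
v -1.916 -3.784 2.083
v -0.816 -2.695 3.022
v -1.646 -3.684 1.651
v -0.546 -2.596 2.59
v -1.61 -3.366 1.242
v -0.51 -2.278 2.181
v -2.415 3.234 -4.586
v -1.762 3.618 -4.841
v -1.425 2.526 -3.114
v -1.95 3.885 -4.586
v -2.263 3.977 -4.331
v -2.616 3.87 -4.144
v -2.916 3.593 -4.075
v -3.082 3.22 -4.143
v -3.069 2.85 -4.33
v -2.881 2.584 -4.585
v -2.568 2.492 -4.84
v -2.215 2.598 -5.027
v -1.915 2.875 -5.096
v -1.749 3.249 -5.028
v 2.793 2.4 -1.739
v 3.322 2.811 -1.858
v 3.007 2.5 -0.441
v 2.875 3.072 -1.804
v 2.38 2.94 -1.713
v 2.127 2.491 -1.637
v 2.265 1.989 -1.621
v 2.712 1.728 -1.675
v 3.207 1.861 -1.766
v 3.459 2.31 -1.842
f 2 1 5
f 2 5 3
f 3 5 6
f 3 6 4
f 5 1 7
f 5 7 6
f 6 7 8
f 6 8 4
f 7 1 9
f 7 9 8
f 8 9 10
f 8 10 4
f 9 1 11
f 9 11 10
f 10 11 12
f 10 12 4
f 11 1 13
f 11 13 12
f 12 13 14
f 12 14 4
f 13 1 15
f 13 15 14
f 14 15 16
f 14 16 4
f 15 1 17
f 15 17 16
f 16 17 18
f 16 18 4
f 17 1 19
f 17 19 18
f 18 19 20
f 18 20 4
f 19 1 21
f 19 21 20
f 20 21 22
f 20 22 4
f 21 1 23
f 21 23 22
f 22 23 24
f 22 24 4
f 23 1 25
f 23 25 24
f 24 25 26
f 24 26 4
f 25 1 27
f 25 27 26
f 26 27 28
f 26 28 4
f 27 1 2
f 27 2 28
f 28 2 3
f 28 3 4
f 30 29 33
f 30 33 31
f 31 33 34
f 31 34 32
f 33 29 35
f 33 35 34
f 34 35 36
f 34 36 32
f 35 29 37
f 35 37 36
f 36 37 38
f 36 38 32
f 37 29 39
f 37 39 38
f 38 39 40
f 38 40 32
f 39 29 41
f 39 41 40
f 40 41 42
f 40 42 32
f 41 29 43
f 41 43 42
f 42 43 44
f 42 44 32
f 43 29 45
f 43 45 44
f 44 45 46
f 44 46 32
f 45 29 47
f 45 47 46
f 46 47 48
f 46 48 32
f 47 29 49
f 47 49 48
f 48 49 50
f 48 50 32
f 49 29 51
f 49 51 50
f 50 51 52
f 50 52 32
f 51 29 53
f 51 53 52
f 52 53 54
f 52 54 32
f 53 29 55
f 53 55 54
f 54 55 56
f 54 56 32
f 55 29 57
f 55 57 56
f 56 57 58
f 56 58 32
f 57 29 59
f 57 59 58
f 58 59 60
f 58 60 32
f 59 29 30
f 59 30 60
f 60 30 31
f 60 31 32
f 62 61 65
f 62 65 63
f 63 65 66
f 63 66 64
f 65 61 67
f 65 67 66
f 66 67 68
f 66 68 64
f 67 61 69
f 67 69 68
f 68 69 70
f 68 70 64
f 69 61 71
f 69 71 70
f 70 71 72
f 70 72 64
f 71 61 73
f 71 73 72
f 72 73 74
f 72 74 64
f 73 61 75
f 73 75 74
f 74 75 76
f 74 76 64
f 75 61 77
f 75 77 76
f 76 77 78
f 76 78 64
f 77 61 79
f 77 79 78
f 78 79 80
f 78 80 64
f 79 61 81
f 79 81 80
f 80 81 82
f 80 82 64
f 81 61 62
f 81 62 82
f 82 62 63
f 82 63 64
f 84 83 86
f 84 86 85
f 86 83 87
f 86 87 85
f 87 83 88
f 87 88 85
f 88 83 89
f 88 89 85
f 89 83 90
f 89 90 85
f 90 83 91
f 90 91 85
f 91 83 92
f 91 92 85
f 92 83 93
f 92 93 85
f 93 83 94
f 93 94 85
f 94 83 95
f 94 95 85
f 95 83 96
f 95 96 85
f 96 83 84
f 96 84 85
f 98 97 100
f 98 100 99
f 100 97 101
f 100 101 99
f 101 97 102
f 101 102 99
f 102 97 103
f 102 103 99
f 103 97 104
f 103 104 99
f 104 97 105
f 104 105 99
f 105 97 106
f 105 106 99
f 106 97 98
f 106 98 99



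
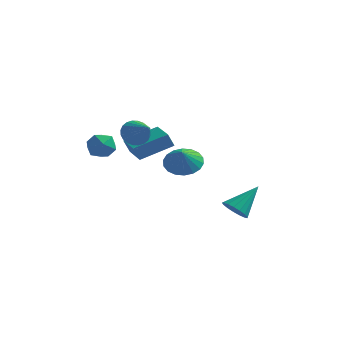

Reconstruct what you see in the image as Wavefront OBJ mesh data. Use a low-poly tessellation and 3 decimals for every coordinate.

v -3.336 -1.607 2.405
v -2.565 -1.555 2.711
v -3.435 -2.865 2.869
v -2.664 -2.813 3.175
v -3.277 -2.365 3.513
v -3.215 -1.588 3.227
v -2.785 -2.832 2.353
v -2.723 -2.055 2.067
v -2.225 -2.312 2.679
v -2.529 -2.024 3.396
v -3.471 -2.396 2.184
v -3.775 -2.108 2.901
v 2.502 1.333 -2.226
v 3.205 1.12 -2.486
v 3.318 2.527 -0.994
v 3.113 1.409 -2.705
v 2.881 1.68 -2.813
v 2.561 1.872 -2.787
v 2.229 1.94 -2.633
v 1.958 1.87 -2.385
v 1.812 1.676 -2.101
v 1.824 1.404 -1.846
v 1.991 1.116 -1.678
v 2.276 0.878 -1.635
v 2.611 0.743 -1.728
v 2.922 0.745 -1.935
v 3.136 0.881 -2.209
v 0.443 -0.374 1.462
v 1.122 -0.922 1.015
v 0.557 -0.966 2.358
v 1.358 -0.603 1.195
v 1.413 -0.239 1.429
v 1.276 0.099 1.669
v 0.974 0.342 1.868
v 0.567 0.444 1.987
v 0.136 0.384 2.001
v -0.235 0.174 1.909
v -0.471 -0.145 1.728
v -0.527 -0.51 1.495
v -0.39 -0.847 1.255
v -0.088 -1.091 1.056
v 0.32 -1.192 0.937
v 0.751 -1.132 0.922
v -2.899 2.716 -0.111
v -3.192 2.576 0.674
v -3.96 4.151 -0.252
v -4.254 4.011 0.533
v -1.466 3.849 0.627
v -1.76 3.709 1.412
v -2.528 5.284 0.486
v -2.821 5.144 1.271
v -2.835 1.953 2.053
v -2.429 2.593 2.309
v -1.665 0.847 2.967
v -2.639 2.559 2.537
v -2.879 2.433 2.692
v -3.112 2.234 2.749
v -3.303 1.991 2.701
v -3.423 1.743 2.554
v -3.453 1.527 2.33
v -3.389 1.376 2.065
v -3.24 1.312 1.798
v -3.03 1.346 1.57
v -2.79 1.472 1.415
v -2.557 1.672 1.358
v -2.366 1.914 1.406
v -2.246 2.162 1.553
v -2.216 2.378 1.776
v -2.28 2.529 2.042
f 1 12 6
f 1 6 2
f 1 2 8
f 1 8 11
f 1 11 12
f 2 6 10
f 6 12 5
f 12 11 3
f 11 8 7
f 8 2 9
f 4 10 5
f 4 5 3
f 4 3 7
f 4 7 9
f 4 9 10
f 5 10 6
f 3 5 12
f 7 3 11
f 9 7 8
f 10 9 2
f 14 13 16
f 14 16 15
f 16 13 17
f 16 17 15
f 17 13 18
f 17 18 15
f 18 13 19
f 18 19 15
f 19 13 20
f 19 20 15
f 20 13 21
f 20 21 15
f 21 13 22
f 21 22 15
f 22 13 23
f 22 23 15
f 23 13 24
f 23 24 15
f 24 13 25
f 24 25 15
f 25 13 26
f 25 26 15
f 26 13 27
f 26 27 15
f 27 13 14
f 27 14 15
f 29 28 31
f 29 31 30
f 31 28 32
f 31 32 30
f 32 28 33
f 32 33 30
f 33 28 34
f 33 34 30
f 34 28 35
f 34 35 30
f 35 28 36
f 35 36 30
f 36 28 37
f 36 37 30
f 37 28 38
f 37 38 30
f 38 28 39
f 38 39 30
f 39 28 40
f 39 40 30
f 40 28 41
f 40 41 30
f 41 28 42
f 41 42 30
f 42 28 43
f 42 43 30
f 43 28 29
f 43 29 30
f 45 47 44
f 48 45 44
f 44 47 46
f 46 48 44
f 45 51 47
f 49 45 48
f 49 51 45
f 47 51 46
f 50 48 46
f 46 51 50
f 50 49 48
f 51 49 50
f 53 52 55
f 53 55 54
f 55 52 56
f 55 56 54
f 56 52 57
f 56 57 54
f 57 52 58
f 57 58 54
f 58 52 59
f 58 59 54
f 59 52 60
f 59 60 54
f 60 52 61
f 60 61 54
f 61 52 62
f 61 62 54
f 62 52 63
f 62 63 54
f 63 52 64
f 63 64 54
f 64 52 65
f 64 65 54
f 65 52 66
f 65 66 54
f 66 52 67
f 66 67 54
f 67 52 68
f 67 68 54
f 68 52 69
f 68 69 54
f 69 52 53
f 69 53 54



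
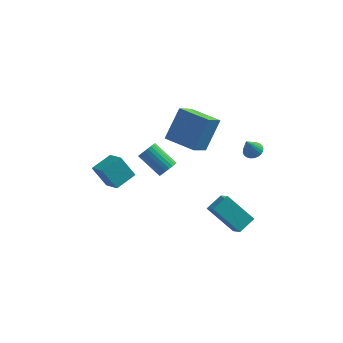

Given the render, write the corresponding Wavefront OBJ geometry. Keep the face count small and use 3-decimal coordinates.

v 3.298 2.069 -0.86
v 3.842 2.118 -0.665
v 2.942 1.651 0.24
v 3.759 2.323 -0.615
v 3.605 2.488 -0.602
v 3.404 2.59 -0.628
v 3.188 2.612 -0.69
v 2.988 2.552 -0.778
v 2.835 2.418 -0.878
v 2.753 2.231 -0.975
v 2.754 2.019 -1.055
v 2.838 1.815 -1.106
v 2.992 1.65 -1.119
v 3.192 1.548 -1.092
v 3.409 1.525 -1.031
v 3.609 1.586 -0.943
v 3.761 1.72 -0.843
v 3.843 1.907 -0.745
v -3.518 -1.865 -1.269
v -4.317 -1.595 -0.139
v -4.25 -0.891 -2.018
v -5.048 -0.621 -0.888
v -2.672 -0.939 -0.892
v -3.47 -0.669 0.238
v -3.403 0.035 -1.641
v -4.202 0.305 -0.511
v 0.976 -0.213 0.959
v 0.47 -1.342 1.925
v -0.642 0.592 1.05
v -1.149 -0.537 2.017
v 1.609 0.877 2.563
v 1.102 -0.252 3.53
v -0.01 1.682 2.655
v -0.516 0.553 3.621
v 2.592 -1.135 -5.008
v 3.024 -1.99 -4.175
v 1.102 -0.614 -3.701
v 1.534 -1.469 -2.867
v 3.266 -0.351 -4.553
v 3.698 -1.206 -3.719
v 1.776 0.17 -3.245
v 2.208 -0.685 -2.412
v -0.742 -2.407 1.163
v -0.341 -2.209 1.547
v -1.536 -1.555 2.461
v -1.938 -1.753 2.077
v -0.355 -2.031 1.402
v -1.55 -1.378 2.315
v -0.428 -1.91 1.22
v -1.623 -1.257 2.133
v -0.549 -1.865 1.029
v -1.745 -1.212 1.943
v -0.7 -1.903 0.859
v -1.895 -1.25 1.772
v -0.857 -2.017 0.735
v -2.052 -1.364 1.649
v -0.996 -2.19 0.677
v -2.192 -1.537 1.59
v -1.097 -2.397 0.692
v -2.292 -1.744 1.605
v -1.144 -2.605 0.779
v -2.339 -1.951 1.693
v -1.13 -2.782 0.925
v -2.325 -2.129 1.838
v -1.057 -2.903 1.107
v -2.252 -2.25 2.02
v -0.935 -2.948 1.297
v -2.131 -2.295 2.211
v -0.785 -2.91 1.468
v -1.98 -2.257 2.381
v -0.628 -2.796 1.591
v -1.823 -2.143 2.505
v -0.488 -2.623 1.65
v -1.684 -1.97 2.563
v -0.388 -2.416 1.635
v -1.583 -1.763 2.548
f 2 1 4
f 2 4 3
f 4 1 5
f 4 5 3
f 5 1 6
f 5 6 3
f 6 1 7
f 6 7 3
f 7 1 8
f 7 8 3
f 8 1 9
f 8 9 3
f 9 1 10
f 9 10 3
f 10 1 11
f 10 11 3
f 11 1 12
f 11 12 3
f 12 1 13
f 12 13 3
f 13 1 14
f 13 14 3
f 14 1 15
f 14 15 3
f 15 1 16
f 15 16 3
f 16 1 17
f 16 17 3
f 17 1 18
f 17 18 3
f 18 1 2
f 18 2 3
f 20 22 19
f 23 20 19
f 19 22 21
f 21 23 19
f 20 26 22
f 24 20 23
f 24 26 20
f 22 26 21
f 25 23 21
f 21 26 25
f 25 24 23
f 26 24 25
f 28 30 27
f 31 28 27
f 27 30 29
f 29 31 27
f 28 34 30
f 32 28 31
f 32 34 28
f 30 34 29
f 33 31 29
f 29 34 33
f 33 32 31
f 34 32 33
f 36 38 35
f 39 36 35
f 35 38 37
f 37 39 35
f 36 42 38
f 40 36 39
f 40 42 36
f 38 42 37
f 41 39 37
f 37 42 41
f 41 40 39
f 42 40 41
f 44 43 47
f 44 47 45
f 45 47 48
f 45 48 46
f 47 43 49
f 47 49 48
f 48 49 50
f 48 50 46
f 49 43 51
f 49 51 50
f 50 51 52
f 50 52 46
f 51 43 53
f 51 53 52
f 52 53 54
f 52 54 46
f 53 43 55
f 53 55 54
f 54 55 56
f 54 56 46
f 55 43 57
f 55 57 56
f 56 57 58
f 56 58 46
f 57 43 59
f 57 59 58
f 58 59 60
f 58 60 46
f 59 43 61
f 59 61 60
f 60 61 62
f 60 62 46
f 61 43 63
f 61 63 62
f 62 63 64
f 62 64 46
f 63 43 65
f 63 65 64
f 64 65 66
f 64 66 46
f 65 43 67
f 65 67 66
f 66 67 68
f 66 68 46
f 67 43 69
f 67 69 68
f 68 69 70
f 68 70 46
f 69 43 71
f 69 71 70
f 70 71 72
f 70 72 46
f 71 43 73
f 71 73 72
f 72 73 74
f 72 74 46
f 73 43 75
f 73 75 74
f 74 75 76
f 74 76 46
f 75 43 44
f 75 44 76
f 76 44 45
f 76 45 46



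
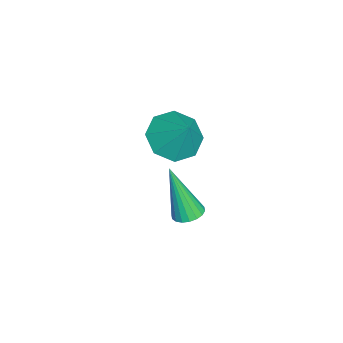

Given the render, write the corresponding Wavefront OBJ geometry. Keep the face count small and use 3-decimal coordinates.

v -1.548 0.575 -1.265
v -1.01 0.461 -1.241
v -1.772 -0.055 0.725
v -1.02 0.695 -1.168
v -1.134 0.905 -1.114
v -1.33 1.049 -1.091
v -1.57 1.1 -1.102
v -1.805 1.046 -1.145
v -1.989 0.899 -1.212
v -2.085 0.688 -1.29
v -2.076 0.455 -1.363
v -1.961 0.245 -1.416
v -1.765 0.101 -1.44
v -1.526 0.05 -1.429
v -1.291 0.104 -1.385
v -1.107 0.25 -1.318
v -1.468 0.154 2.659
v -0.707 -0.363 2.468
v -0.832 0.706 3.701
v -0.701 0.271 2.128
v -1.145 0.837 2.1
v -1.778 1.003 2.399
v -2.23 0.672 2.85
v -2.235 0.037 3.19
v -1.792 -0.529 3.218
v -1.159 -0.694 2.919
f 2 1 4
f 2 4 3
f 4 1 5
f 4 5 3
f 5 1 6
f 5 6 3
f 6 1 7
f 6 7 3
f 7 1 8
f 7 8 3
f 8 1 9
f 8 9 3
f 9 1 10
f 9 10 3
f 10 1 11
f 10 11 3
f 11 1 12
f 11 12 3
f 12 1 13
f 12 13 3
f 13 1 14
f 13 14 3
f 14 1 15
f 14 15 3
f 15 1 16
f 15 16 3
f 16 1 2
f 16 2 3
f 18 17 20
f 18 20 19
f 20 17 21
f 20 21 19
f 21 17 22
f 21 22 19
f 22 17 23
f 22 23 19
f 23 17 24
f 23 24 19
f 24 17 25
f 24 25 19
f 25 17 26
f 25 26 19
f 26 17 18
f 26 18 19



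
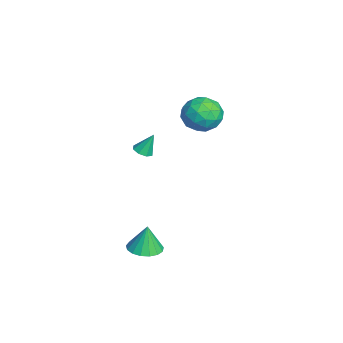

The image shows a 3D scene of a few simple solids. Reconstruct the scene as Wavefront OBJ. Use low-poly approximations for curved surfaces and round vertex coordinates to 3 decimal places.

v 3.235 -0.771 -3.291
v 3.979 -0.197 -3.311
v 3.165 -0.629 -1.769
v 3.628 0.08 -3.353
v 3.186 0.163 -3.381
v 2.756 0.032 -3.388
v 2.436 -0.284 -3.373
v 2.298 -0.711 -3.34
v 2.375 -1.152 -3.295
v 2.649 -1.506 -3.249
v 3.058 -1.691 -3.213
v 3.507 -1.666 -3.194
v 3.893 -1.436 -3.198
v 4.129 -1.054 -3.223
v 4.16 -0.607 -3.264
v -2.965 3.235 3.161
v -2.108 2.752 2.476
v -4.312 2.628 1.904
v -3.455 2.145 1.219
v -3.706 1.668 2.29
v -2.874 2.044 3.067
v -3.546 3.336 1.313
v -2.714 3.712 2.09
v -2.467 2.815 1.334
v -2.566 1.784 1.938
v -3.854 3.596 2.442
v -3.953 2.565 3.046
v -2.419 3.047 2.929
v -4.001 2.333 1.451
v -4.149 2.053 2.081
v -3.645 1.769 1.678
v -2.868 2.631 3.276
v -2.365 2.347 2.874
v -3.304 1.71 2.764
v -4.055 3.033 1.506
v -3.552 2.749 1.104
v -2.775 3.611 2.702
v -2.271 3.327 2.299
v -3.116 3.67 1.616
v -2.126 2.8 1.855
v -2.917 2.443 1.116
v -2.971 3.143 1.172
v -2.482 3.364 1.628
v -2.184 2.194 2.21
v -2.975 1.837 1.471
v -3.123 1.557 2.101
v -2.633 1.778 2.557
v -2.395 2.231 1.539
v -3.445 3.543 2.909
v -4.236 3.186 2.17
v -3.787 3.602 1.823
v -3.297 3.823 2.279
v -3.503 2.937 3.264
v -4.294 2.58 2.525
v -3.938 2.016 2.752
v -3.449 2.237 3.208
v -4.025 3.149 2.841
v 1.832 -0.732 2.907
v 2.371 -0.597 2.844
v 1.828 -0.188 4.033
v 2.108 -0.293 2.696
v 1.682 -0.247 2.672
v 1.344 -0.484 2.786
v 1.292 -0.867 2.971
v 1.556 -1.171 3.119
v 1.981 -1.218 3.143
v 2.319 -0.98 3.029
f 2 1 4
f 2 4 3
f 4 1 5
f 4 5 3
f 5 1 6
f 5 6 3
f 6 1 7
f 6 7 3
f 7 1 8
f 7 8 3
f 8 1 9
f 8 9 3
f 9 1 10
f 9 10 3
f 10 1 11
f 10 11 3
f 11 1 12
f 11 12 3
f 12 1 13
f 12 13 3
f 13 1 14
f 13 14 3
f 14 1 15
f 14 15 3
f 15 1 2
f 15 2 3
f 16 53 32
f 53 27 56
f 32 56 21
f 53 56 32
f 16 32 28
f 32 21 33
f 28 33 17
f 32 33 28
f 16 28 37
f 28 17 38
f 37 38 23
f 28 38 37
f 16 37 49
f 37 23 52
f 49 52 26
f 37 52 49
f 16 49 53
f 49 26 57
f 53 57 27
f 49 57 53
f 17 33 44
f 33 21 47
f 44 47 25
f 33 47 44
f 21 56 34
f 56 27 55
f 34 55 20
f 56 55 34
f 27 57 54
f 57 26 50
f 54 50 18
f 57 50 54
f 26 52 51
f 52 23 39
f 51 39 22
f 52 39 51
f 23 38 43
f 38 17 40
f 43 40 24
f 38 40 43
f 19 45 31
f 45 25 46
f 31 46 20
f 45 46 31
f 19 31 29
f 31 20 30
f 29 30 18
f 31 30 29
f 19 29 36
f 29 18 35
f 36 35 22
f 29 35 36
f 19 36 41
f 36 22 42
f 41 42 24
f 36 42 41
f 19 41 45
f 41 24 48
f 45 48 25
f 41 48 45
f 20 46 34
f 46 25 47
f 34 47 21
f 46 47 34
f 18 30 54
f 30 20 55
f 54 55 27
f 30 55 54
f 22 35 51
f 35 18 50
f 51 50 26
f 35 50 51
f 24 42 43
f 42 22 39
f 43 39 23
f 42 39 43
f 25 48 44
f 48 24 40
f 44 40 17
f 48 40 44
f 59 58 61
f 59 61 60
f 61 58 62
f 61 62 60
f 62 58 63
f 62 63 60
f 63 58 64
f 63 64 60
f 64 58 65
f 64 65 60
f 65 58 66
f 65 66 60
f 66 58 67
f 66 67 60
f 67 58 59
f 67 59 60



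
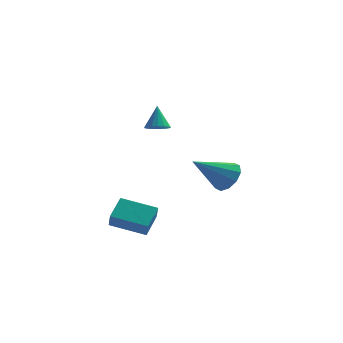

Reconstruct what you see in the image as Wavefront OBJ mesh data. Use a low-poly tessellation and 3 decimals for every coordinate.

v -4.088 0.679 -3.138
v -3.847 1.735 -2.437
v -4.261 1.205 -3.872
v -4.021 2.261 -3.171
v -2.419 0.599 -3.589
v -2.179 1.655 -2.888
v -2.593 1.125 -4.323
v -2.352 2.181 -3.622
v 0.539 3.61 -1.574
v 1.175 3.215 -1.13
v -0.859 2.67 -0.406
v 1.066 3.681 -0.885
v 0.756 4.12 -0.904
v 0.364 4.364 -1.178
v 0.038 4.32 -1.603
v -0.096 4.005 -2.018
v 0.012 3.539 -2.262
v 0.322 3.1 -2.244
v 0.715 2.855 -1.97
v 1.041 2.899 -1.545
v -2.216 1.752 1.82
v -1.858 1.365 2.036
v -2.324 2.268 2.92
v -1.694 1.568 1.957
v -1.65 1.814 1.847
v -1.735 2.045 1.73
v -1.93 2.209 1.634
v -2.191 2.269 1.58
v -2.457 2.21 1.581
v -2.668 2.046 1.637
v -2.776 1.815 1.735
v -2.755 1.57 1.852
v -2.61 1.366 1.962
v -2.375 1.251 2.039
v -2.104 1.25 2.066
f 2 4 1
f 5 2 1
f 1 4 3
f 3 5 1
f 2 8 4
f 6 2 5
f 6 8 2
f 4 8 3
f 7 5 3
f 3 8 7
f 7 6 5
f 8 6 7
f 10 9 12
f 10 12 11
f 12 9 13
f 12 13 11
f 13 9 14
f 13 14 11
f 14 9 15
f 14 15 11
f 15 9 16
f 15 16 11
f 16 9 17
f 16 17 11
f 17 9 18
f 17 18 11
f 18 9 19
f 18 19 11
f 19 9 20
f 19 20 11
f 20 9 10
f 20 10 11
f 22 21 24
f 22 24 23
f 24 21 25
f 24 25 23
f 25 21 26
f 25 26 23
f 26 21 27
f 26 27 23
f 27 21 28
f 27 28 23
f 28 21 29
f 28 29 23
f 29 21 30
f 29 30 23
f 30 21 31
f 30 31 23
f 31 21 32
f 31 32 23
f 32 21 33
f 32 33 23
f 33 21 34
f 33 34 23
f 34 21 35
f 34 35 23
f 35 21 22
f 35 22 23



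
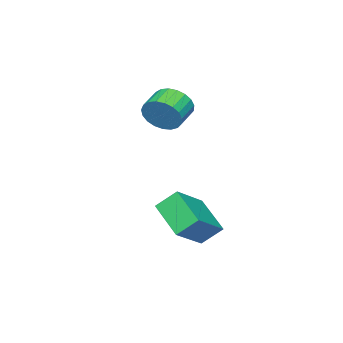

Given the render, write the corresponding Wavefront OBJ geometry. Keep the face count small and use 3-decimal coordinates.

v -1.389 -2.51 3.483
v -1.041 -2.958 4.306
v -2.202 -3.138 4.7
v -2.551 -2.69 3.877
v -1.061 -2.561 4.426
v -2.223 -2.741 4.82
v -1.139 -2.155 4.384
v -2.301 -2.334 4.777
v -1.259 -1.81 4.185
v -2.421 -1.99 4.579
v -1.403 -1.586 3.865
v -2.565 -1.766 4.259
v -1.543 -1.522 3.479
v -2.705 -1.702 3.873
v -1.657 -1.629 3.094
v -2.819 -1.809 3.488
v -1.725 -1.888 2.776
v -2.887 -2.068 3.17
v -1.735 -2.255 2.58
v -2.897 -2.435 2.974
v -1.684 -2.666 2.54
v -2.846 -2.846 2.934
v -1.583 -3.05 2.664
v -2.745 -3.23 3.058
v -1.448 -3.34 2.929
v -2.61 -3.52 3.323
v -1.303 -3.487 3.29
v -2.465 -3.667 3.684
v -1.173 -3.466 3.684
v -2.335 -3.645 4.078
v -1.08 -3.278 4.044
v -2.242 -3.458 4.438
v 0.246 -0.314 -1.418
v -0.299 0.435 -0.564
v 0.989 1.316 -2.374
v 0.444 2.065 -1.52
v 1.936 -0.405 -0.26
v 1.391 0.344 0.594
v 2.679 1.225 -1.216
v 2.134 1.974 -0.362
f 2 1 5
f 2 5 3
f 3 5 6
f 3 6 4
f 5 1 7
f 5 7 6
f 6 7 8
f 6 8 4
f 7 1 9
f 7 9 8
f 8 9 10
f 8 10 4
f 9 1 11
f 9 11 10
f 10 11 12
f 10 12 4
f 11 1 13
f 11 13 12
f 12 13 14
f 12 14 4
f 13 1 15
f 13 15 14
f 14 15 16
f 14 16 4
f 15 1 17
f 15 17 16
f 16 17 18
f 16 18 4
f 17 1 19
f 17 19 18
f 18 19 20
f 18 20 4
f 19 1 21
f 19 21 20
f 20 21 22
f 20 22 4
f 21 1 23
f 21 23 22
f 22 23 24
f 22 24 4
f 23 1 25
f 23 25 24
f 24 25 26
f 24 26 4
f 25 1 27
f 25 27 26
f 26 27 28
f 26 28 4
f 27 1 29
f 27 29 28
f 28 29 30
f 28 30 4
f 29 1 31
f 29 31 30
f 30 31 32
f 30 32 4
f 31 1 2
f 31 2 32
f 32 2 3
f 32 3 4
f 34 36 33
f 37 34 33
f 33 36 35
f 35 37 33
f 34 40 36
f 38 34 37
f 38 40 34
f 36 40 35
f 39 37 35
f 35 40 39
f 39 38 37
f 40 38 39



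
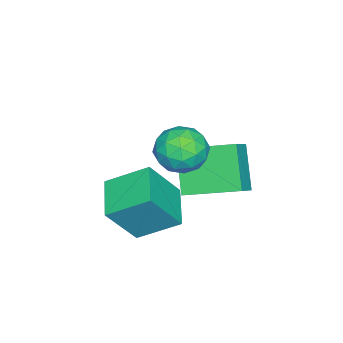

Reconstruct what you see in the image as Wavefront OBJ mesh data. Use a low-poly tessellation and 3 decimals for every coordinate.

v 2.344 -0.246 -0.097
v 1.889 1.215 0.813
v 1.462 0.474 -1.693
v 1.007 1.935 -0.783
v 3.773 0.485 -0.557
v 3.318 1.946 0.353
v 2.891 1.205 -2.153
v 2.436 2.666 -1.243
v 1.818 2.812 3.21
v 2.459 3.517 2.947
v 2.501 1.803 2.173
v 3.142 2.508 1.91
v 3.195 2.103 2.81
v 2.773 2.726 3.451
v 2.187 2.594 1.669
v 1.765 3.217 2.31
v 2.687 3.382 1.994
v 3.31 3.079 2.699
v 1.65 2.241 2.421
v 2.273 1.938 3.126
v 2.079 3.253 3.17
v 2.881 2.067 1.95
v 2.913 1.829 2.479
v 3.289 2.244 2.325
v 2.264 2.788 3.466
v 2.64 3.203 3.311
v 3.073 2.372 3.23
v 2.32 2.117 1.809
v 2.696 2.532 1.654
v 1.671 3.076 2.795
v 2.047 3.491 2.641
v 1.887 2.948 1.89
v 2.589 3.588 2.455
v 2.99 2.995 1.845
v 2.429 3.045 1.704
v 2.181 3.411 2.081
v 2.956 3.41 2.869
v 3.357 2.817 2.26
v 3.388 2.579 2.789
v 3.14 2.945 3.165
v 3.089 3.33 2.309
v 1.603 2.503 2.86
v 2.004 1.91 2.251
v 1.82 2.375 1.955
v 1.572 2.741 2.331
v 1.97 2.325 3.275
v 2.371 1.732 2.665
v 2.779 1.909 3.039
v 2.531 2.275 3.416
v 1.871 1.99 2.811
v 0.34 2.069 -1.45
v -0.676 1.406 0.051
v -0.106 4.097 -0.856
v -1.122 3.434 0.645
v 1.222 2.086 -0.845
v 0.206 1.423 0.656
v 0.776 4.114 -0.251
v -0.24 3.451 1.25
f 2 4 1
f 5 2 1
f 1 4 3
f 3 5 1
f 2 8 4
f 6 2 5
f 6 8 2
f 4 8 3
f 7 5 3
f 3 8 7
f 7 6 5
f 8 6 7
f 9 46 25
f 46 20 49
f 25 49 14
f 46 49 25
f 9 25 21
f 25 14 26
f 21 26 10
f 25 26 21
f 9 21 30
f 21 10 31
f 30 31 16
f 21 31 30
f 9 30 42
f 30 16 45
f 42 45 19
f 30 45 42
f 9 42 46
f 42 19 50
f 46 50 20
f 42 50 46
f 10 26 37
f 26 14 40
f 37 40 18
f 26 40 37
f 14 49 27
f 49 20 48
f 27 48 13
f 49 48 27
f 20 50 47
f 50 19 43
f 47 43 11
f 50 43 47
f 19 45 44
f 45 16 32
f 44 32 15
f 45 32 44
f 16 31 36
f 31 10 33
f 36 33 17
f 31 33 36
f 12 38 24
f 38 18 39
f 24 39 13
f 38 39 24
f 12 24 22
f 24 13 23
f 22 23 11
f 24 23 22
f 12 22 29
f 22 11 28
f 29 28 15
f 22 28 29
f 12 29 34
f 29 15 35
f 34 35 17
f 29 35 34
f 12 34 38
f 34 17 41
f 38 41 18
f 34 41 38
f 13 39 27
f 39 18 40
f 27 40 14
f 39 40 27
f 11 23 47
f 23 13 48
f 47 48 20
f 23 48 47
f 15 28 44
f 28 11 43
f 44 43 19
f 28 43 44
f 17 35 36
f 35 15 32
f 36 32 16
f 35 32 36
f 18 41 37
f 41 17 33
f 37 33 10
f 41 33 37
f 52 54 51
f 55 52 51
f 51 54 53
f 53 55 51
f 52 58 54
f 56 52 55
f 56 58 52
f 54 58 53
f 57 55 53
f 53 58 57
f 57 56 55
f 58 56 57



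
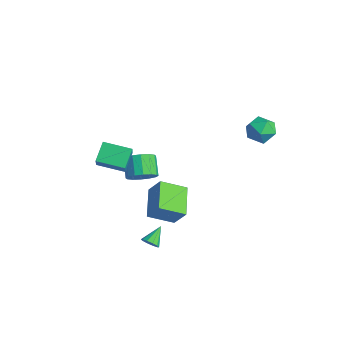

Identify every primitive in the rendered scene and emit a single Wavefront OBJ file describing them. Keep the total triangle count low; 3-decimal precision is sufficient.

v 2.261 4.278 3.196
v 2.912 4.101 3.933
v 1.268 3.159 3.807
v 1.919 2.982 4.544
v 1.424 3.85 4.511
v 2.038 4.541 4.134
v 2.142 2.719 3.606
v 2.756 3.41 3.229
v 2.839 3.138 4.186
v 2.395 3.837 4.745
v 1.785 3.423 2.995
v 1.341 4.122 3.554
v 2.166 -3.466 -3.105
v 2.603 -3.532 -2.745
v 1.694 -2.514 -2.355
v 2.697 -3.295 -2.988
v 2.587 -3.123 -3.276
v 2.317 -3.082 -3.498
v 1.989 -3.188 -3.57
v 1.728 -3.4 -3.464
v 1.635 -3.637 -3.221
v 1.744 -3.809 -2.934
v 2.014 -3.85 -2.712
v 2.343 -3.744 -2.64
v -0.269 -0.581 -4.327
v -0.793 -2.075 -3.536
v -1.929 0.425 -3.525
v -2.453 -1.069 -2.735
v 0.513 -0.231 -3.145
v -0.011 -1.725 -2.355
v -1.147 0.775 -2.344
v -1.671 -0.719 -1.553
v -2.644 -1.385 -1.596
v -2.067 -1.611 -0.877
v -3.079 -1.222 0.056
v -3.656 -0.995 -0.664
v -1.973 -1.138 -0.971
v -2.984 -0.749 -0.038
v -2.058 -0.731 -1.234
v -3.07 -0.342 -0.301
v -2.301 -0.499 -1.593
v -3.312 -0.11 -0.66
v -2.635 -0.504 -1.954
v -3.647 -0.115 -1.021
v -2.972 -0.746 -2.218
v -3.984 -0.356 -1.285
v -3.221 -1.158 -2.316
v -4.233 -0.769 -1.383
v -3.316 -1.631 -2.222
v -4.327 -1.242 -1.289
v -3.23 -2.038 -1.959
v -4.242 -1.649 -1.026
v -2.988 -2.27 -1.6
v -3.999 -1.881 -0.667
v -2.653 -2.265 -1.239
v -3.665 -1.876 -0.306
v -2.316 -2.024 -0.975
v -3.328 -1.634 -0.042
v -2.348 -4.444 0.888
v -1.322 -4.977 2.135
v -3.006 -3.635 1.777
v -1.98 -4.168 3.023
v -1.26 -3.172 0.537
v -0.234 -3.705 1.783
v -1.918 -2.363 1.425
v -0.892 -2.896 2.672
f 1 12 6
f 1 6 2
f 1 2 8
f 1 8 11
f 1 11 12
f 2 6 10
f 6 12 5
f 12 11 3
f 11 8 7
f 8 2 9
f 4 10 5
f 4 5 3
f 4 3 7
f 4 7 9
f 4 9 10
f 5 10 6
f 3 5 12
f 7 3 11
f 9 7 8
f 10 9 2
f 14 13 16
f 14 16 15
f 16 13 17
f 16 17 15
f 17 13 18
f 17 18 15
f 18 13 19
f 18 19 15
f 19 13 20
f 19 20 15
f 20 13 21
f 20 21 15
f 21 13 22
f 21 22 15
f 22 13 23
f 22 23 15
f 23 13 24
f 23 24 15
f 24 13 14
f 24 14 15
f 26 28 25
f 29 26 25
f 25 28 27
f 27 29 25
f 26 32 28
f 30 26 29
f 30 32 26
f 28 32 27
f 31 29 27
f 27 32 31
f 31 30 29
f 32 30 31
f 34 33 37
f 34 37 35
f 35 37 38
f 35 38 36
f 37 33 39
f 37 39 38
f 38 39 40
f 38 40 36
f 39 33 41
f 39 41 40
f 40 41 42
f 40 42 36
f 41 33 43
f 41 43 42
f 42 43 44
f 42 44 36
f 43 33 45
f 43 45 44
f 44 45 46
f 44 46 36
f 45 33 47
f 45 47 46
f 46 47 48
f 46 48 36
f 47 33 49
f 47 49 48
f 48 49 50
f 48 50 36
f 49 33 51
f 49 51 50
f 50 51 52
f 50 52 36
f 51 33 53
f 51 53 52
f 52 53 54
f 52 54 36
f 53 33 55
f 53 55 54
f 54 55 56
f 54 56 36
f 55 33 57
f 55 57 56
f 56 57 58
f 56 58 36
f 57 33 34
f 57 34 58
f 58 34 35
f 58 35 36
f 60 62 59
f 63 60 59
f 59 62 61
f 61 63 59
f 60 66 62
f 64 60 63
f 64 66 60
f 62 66 61
f 65 63 61
f 61 66 65
f 65 64 63
f 66 64 65



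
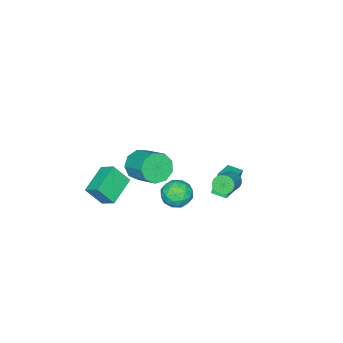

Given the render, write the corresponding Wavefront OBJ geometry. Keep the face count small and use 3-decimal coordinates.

v -4.195 -0.34 -3.964
v -4.729 -0.266 -2.553
v -4.411 0.575 -4.094
v -4.946 0.65 -2.684
v -2.634 0.11 -3.396
v -3.169 0.185 -1.986
v -2.851 1.026 -3.527
v -3.385 1.1 -2.116
v -1.016 2.634 0.282
v -0.645 2.366 -0.151
v 0.606 2.777 0.665
v 0.236 3.046 1.098
v -0.671 2.629 -0.245
v 0.581 3.04 0.571
v -0.764 2.893 -0.234
v 0.488 3.304 0.581
v -0.908 3.106 -0.122
v 0.344 3.517 0.694
v -1.073 3.225 0.071
v 0.179 3.637 0.887
v -1.226 3.228 0.306
v 0.026 3.639 1.122
v -1.338 3.112 0.536
v -0.086 3.524 1.351
v -1.386 2.903 0.715
v -0.135 3.314 1.531
v -1.361 2.64 0.809
v -0.109 3.051 1.625
v -1.268 2.376 0.799
v -0.016 2.787 1.614
v -1.124 2.163 0.686
v 0.128 2.574 1.502
v -0.959 2.043 0.493
v 0.293 2.455 1.309
v -0.806 2.041 0.258
v 0.446 2.452 1.074
v -0.694 2.156 0.029
v 0.558 2.568 0.844
v 1.165 1.583 -0.135
v 2.099 1.632 -0.337
v 1.461 0.548 0.977
v 2.395 0.597 0.775
v 1.952 1.344 1.177
v 1.769 1.984 0.489
v 1.791 0.196 0.151
v 1.608 0.836 -0.537
v 2.486 0.775 -0.161
v 2.585 1.485 0.473
v 0.975 0.695 0.167
v 1.074 1.405 0.801
v 1.606 1.698 -0.334
v 1.954 0.482 0.974
v 1.694 0.921 1.21
v 2.243 0.95 1.091
v 1.412 1.905 0.152
v 1.961 1.934 0.033
v 1.875 1.765 0.923
v 1.599 0.246 0.607
v 2.148 0.275 0.488
v 1.317 1.23 -0.451
v 1.866 1.259 -0.57
v 1.685 0.415 -0.283
v 2.382 1.224 -0.349
v 2.556 0.615 0.305
v 2.201 0.379 -0.062
v 2.094 0.755 -0.466
v 2.441 1.641 0.024
v 2.615 1.032 0.678
v 2.355 1.472 0.914
v 2.247 1.848 0.509
v 2.668 1.137 0.128
v 0.945 1.148 -0.038
v 1.119 0.539 0.616
v 1.313 0.332 0.131
v 1.205 0.708 -0.274
v 1.004 1.565 0.335
v 1.178 0.956 0.989
v 1.466 1.425 1.106
v 1.359 1.801 0.702
v 0.892 1.043 0.512
v 2.383 -3.749 -2.895
v 0.59 -4.067 -2.286
v 2.419 -2.812 -2.3
v 0.626 -3.131 -1.691
v 2.914 -4.509 -1.729
v 1.121 -4.828 -1.12
v 2.95 -3.573 -1.134
v 1.157 -3.891 -0.525
v 2.964 -0.445 2.826
v 3.876 -0.516 2.474
v 4.328 0.995 3.341
v 3.416 1.065 3.694
v 3.494 -0.16 2.053
v 3.946 1.351 2.92
v 2.864 0.062 1.994
v 3.316 1.573 2.861
v 2.281 0.047 2.324
v 2.733 1.558 3.192
v 2.018 -0.199 2.89
v 2.47 1.312 3.757
v 2.197 -0.56 3.425
v 2.649 0.951 4.293
v 2.735 -0.868 3.681
v 3.187 0.643 4.548
v 3.38 -0.978 3.536
v 3.832 0.533 4.404
v 3.831 -0.839 3.059
v 4.283 0.672 3.927
f 2 4 1
f 5 2 1
f 1 4 3
f 3 5 1
f 2 8 4
f 6 2 5
f 6 8 2
f 4 8 3
f 7 5 3
f 3 8 7
f 7 6 5
f 8 6 7
f 10 9 13
f 10 13 11
f 11 13 14
f 11 14 12
f 13 9 15
f 13 15 14
f 14 15 16
f 14 16 12
f 15 9 17
f 15 17 16
f 16 17 18
f 16 18 12
f 17 9 19
f 17 19 18
f 18 19 20
f 18 20 12
f 19 9 21
f 19 21 20
f 20 21 22
f 20 22 12
f 21 9 23
f 21 23 22
f 22 23 24
f 22 24 12
f 23 9 25
f 23 25 24
f 24 25 26
f 24 26 12
f 25 9 27
f 25 27 26
f 26 27 28
f 26 28 12
f 27 9 29
f 27 29 28
f 28 29 30
f 28 30 12
f 29 9 31
f 29 31 30
f 30 31 32
f 30 32 12
f 31 9 33
f 31 33 32
f 32 33 34
f 32 34 12
f 33 9 35
f 33 35 34
f 34 35 36
f 34 36 12
f 35 9 37
f 35 37 36
f 36 37 38
f 36 38 12
f 37 9 10
f 37 10 38
f 38 10 11
f 38 11 12
f 39 76 55
f 76 50 79
f 55 79 44
f 76 79 55
f 39 55 51
f 55 44 56
f 51 56 40
f 55 56 51
f 39 51 60
f 51 40 61
f 60 61 46
f 51 61 60
f 39 60 72
f 60 46 75
f 72 75 49
f 60 75 72
f 39 72 76
f 72 49 80
f 76 80 50
f 72 80 76
f 40 56 67
f 56 44 70
f 67 70 48
f 56 70 67
f 44 79 57
f 79 50 78
f 57 78 43
f 79 78 57
f 50 80 77
f 80 49 73
f 77 73 41
f 80 73 77
f 49 75 74
f 75 46 62
f 74 62 45
f 75 62 74
f 46 61 66
f 61 40 63
f 66 63 47
f 61 63 66
f 42 68 54
f 68 48 69
f 54 69 43
f 68 69 54
f 42 54 52
f 54 43 53
f 52 53 41
f 54 53 52
f 42 52 59
f 52 41 58
f 59 58 45
f 52 58 59
f 42 59 64
f 59 45 65
f 64 65 47
f 59 65 64
f 42 64 68
f 64 47 71
f 68 71 48
f 64 71 68
f 43 69 57
f 69 48 70
f 57 70 44
f 69 70 57
f 41 53 77
f 53 43 78
f 77 78 50
f 53 78 77
f 45 58 74
f 58 41 73
f 74 73 49
f 58 73 74
f 47 65 66
f 65 45 62
f 66 62 46
f 65 62 66
f 48 71 67
f 71 47 63
f 67 63 40
f 71 63 67
f 82 84 81
f 85 82 81
f 81 84 83
f 83 85 81
f 82 88 84
f 86 82 85
f 86 88 82
f 84 88 83
f 87 85 83
f 83 88 87
f 87 86 85
f 88 86 87
f 90 89 93
f 90 93 91
f 91 93 94
f 91 94 92
f 93 89 95
f 93 95 94
f 94 95 96
f 94 96 92
f 95 89 97
f 95 97 96
f 96 97 98
f 96 98 92
f 97 89 99
f 97 99 98
f 98 99 100
f 98 100 92
f 99 89 101
f 99 101 100
f 100 101 102
f 100 102 92
f 101 89 103
f 101 103 102
f 102 103 104
f 102 104 92
f 103 89 105
f 103 105 104
f 104 105 106
f 104 106 92
f 105 89 107
f 105 107 106
f 106 107 108
f 106 108 92
f 107 89 90
f 107 90 108
f 108 90 91
f 108 91 92



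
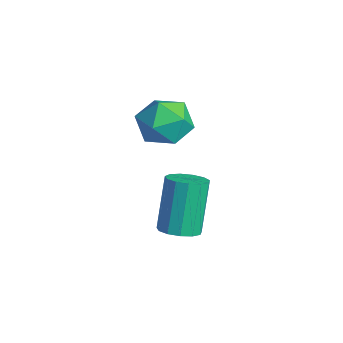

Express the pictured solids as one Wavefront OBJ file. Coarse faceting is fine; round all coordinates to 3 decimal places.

v -1.552 2.934 3.884
v -1.087 3.039 3.14
v -1.693 1.541 3.6
v -1.228 1.646 2.856
v -0.83 1.725 3.64
v -0.743 2.587 3.815
v -2.037 1.993 2.925
v -1.95 2.855 3.1
v -1.388 2.458 2.547
v -0.641 2.292 2.989
v -2.139 2.288 3.751
v -1.392 2.122 4.193
v 0.04 2.136 -0.086
v 0.362 1.668 0.161
v -0.199 2.135 1.774
v -0.52 2.604 1.526
v 0.577 1.943 0.157
v 0.016 2.41 1.769
v 0.622 2.28 0.074
v 0.061 2.747 1.687
v 0.482 2.571 -0.059
v -0.079 3.038 1.554
v 0.202 2.724 -0.2
v -0.359 3.191 1.412
v -0.13 2.691 -0.306
v -0.691 3.158 1.306
v -0.407 2.481 -0.342
v -0.968 2.948 1.271
v -0.542 2.162 -0.296
v -1.103 2.63 1.316
v -0.493 1.835 -0.184
v -1.053 2.302 1.428
v -0.274 1.604 -0.041
v -0.835 2.071 1.571
v 0.045 1.541 0.088
v -0.516 2.009 1.7
f 1 12 6
f 1 6 2
f 1 2 8
f 1 8 11
f 1 11 12
f 2 6 10
f 6 12 5
f 12 11 3
f 11 8 7
f 8 2 9
f 4 10 5
f 4 5 3
f 4 3 7
f 4 7 9
f 4 9 10
f 5 10 6
f 3 5 12
f 7 3 11
f 9 7 8
f 10 9 2
f 14 13 17
f 14 17 15
f 15 17 18
f 15 18 16
f 17 13 19
f 17 19 18
f 18 19 20
f 18 20 16
f 19 13 21
f 19 21 20
f 20 21 22
f 20 22 16
f 21 13 23
f 21 23 22
f 22 23 24
f 22 24 16
f 23 13 25
f 23 25 24
f 24 25 26
f 24 26 16
f 25 13 27
f 25 27 26
f 26 27 28
f 26 28 16
f 27 13 29
f 27 29 28
f 28 29 30
f 28 30 16
f 29 13 31
f 29 31 30
f 30 31 32
f 30 32 16
f 31 13 33
f 31 33 32
f 32 33 34
f 32 34 16
f 33 13 35
f 33 35 34
f 34 35 36
f 34 36 16
f 35 13 14
f 35 14 36
f 36 14 15
f 36 15 16

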